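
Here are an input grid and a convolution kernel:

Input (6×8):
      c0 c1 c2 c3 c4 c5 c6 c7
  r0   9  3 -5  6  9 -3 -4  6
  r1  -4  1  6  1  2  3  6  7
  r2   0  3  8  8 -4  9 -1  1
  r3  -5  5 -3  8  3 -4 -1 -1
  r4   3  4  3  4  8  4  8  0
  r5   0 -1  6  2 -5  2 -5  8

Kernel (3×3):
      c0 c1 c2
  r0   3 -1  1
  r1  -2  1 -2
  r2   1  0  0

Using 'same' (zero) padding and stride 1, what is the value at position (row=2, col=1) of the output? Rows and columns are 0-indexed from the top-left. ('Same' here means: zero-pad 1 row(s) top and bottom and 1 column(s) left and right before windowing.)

The receptive field on the zero-padded input at this output position is [-4 1 6 / 0 3 8 / -5 5 -3]. Elementwise product with the kernel and sum: -4·3 + 1·-1 + 6·1 + 0·-2 + 3·1 + 8·-2 + -5·1.

-25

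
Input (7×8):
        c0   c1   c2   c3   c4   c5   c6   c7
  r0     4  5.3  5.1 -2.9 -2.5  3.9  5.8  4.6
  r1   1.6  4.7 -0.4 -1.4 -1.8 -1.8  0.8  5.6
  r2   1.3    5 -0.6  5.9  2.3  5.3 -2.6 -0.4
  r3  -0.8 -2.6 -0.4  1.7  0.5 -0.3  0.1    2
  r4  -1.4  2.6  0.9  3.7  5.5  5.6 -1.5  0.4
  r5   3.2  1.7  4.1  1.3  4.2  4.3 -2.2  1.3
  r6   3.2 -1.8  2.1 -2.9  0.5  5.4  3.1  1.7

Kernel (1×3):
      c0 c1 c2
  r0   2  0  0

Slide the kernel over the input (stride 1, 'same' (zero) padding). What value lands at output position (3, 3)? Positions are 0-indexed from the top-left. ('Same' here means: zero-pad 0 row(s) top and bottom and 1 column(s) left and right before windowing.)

-0.8

The receptive field on the zero-padded input at this output position is [-0.4 1.7 0.5]. Elementwise product with the kernel and sum: -0.4·2.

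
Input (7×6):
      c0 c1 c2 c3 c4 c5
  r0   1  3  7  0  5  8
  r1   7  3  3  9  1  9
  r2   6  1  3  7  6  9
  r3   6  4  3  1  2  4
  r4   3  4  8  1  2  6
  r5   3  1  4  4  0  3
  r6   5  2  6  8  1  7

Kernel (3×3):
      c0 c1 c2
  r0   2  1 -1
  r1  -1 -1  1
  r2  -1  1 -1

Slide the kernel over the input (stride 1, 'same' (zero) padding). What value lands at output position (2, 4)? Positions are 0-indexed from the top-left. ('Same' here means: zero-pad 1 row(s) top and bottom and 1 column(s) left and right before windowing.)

The receptive field on the zero-padded input at this output position is [9 1 9 / 7 6 9 / 1 2 4]. Elementwise product with the kernel and sum: 9·2 + 1·1 + 9·-1 + 7·-1 + 6·-1 + 9·1 + 1·-1 + 2·1 + 4·-1.

3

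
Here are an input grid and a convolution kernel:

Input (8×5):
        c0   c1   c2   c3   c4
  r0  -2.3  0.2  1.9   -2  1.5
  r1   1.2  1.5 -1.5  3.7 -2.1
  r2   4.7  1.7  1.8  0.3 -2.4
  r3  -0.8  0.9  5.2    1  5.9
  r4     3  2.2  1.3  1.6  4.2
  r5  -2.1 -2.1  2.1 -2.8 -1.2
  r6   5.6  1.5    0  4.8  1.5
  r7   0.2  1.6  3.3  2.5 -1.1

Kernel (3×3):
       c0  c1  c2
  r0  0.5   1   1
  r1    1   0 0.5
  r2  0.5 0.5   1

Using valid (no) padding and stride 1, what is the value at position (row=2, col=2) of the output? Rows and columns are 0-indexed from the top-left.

The receptive field on the input at this output position is [1.8 0.3 -2.4 / 5.2 1 5.9 / 1.3 1.6 4.2]. Elementwise product with the kernel and sum: 1.8·0.5 + 0.3·1 + -2.4·1 + 5.2·1 + 5.9·0.5 + 1.3·0.5 + 1.6·0.5 + 4.2·1.

12.6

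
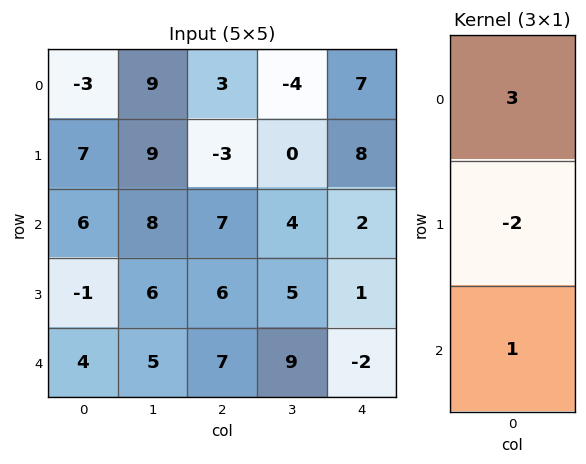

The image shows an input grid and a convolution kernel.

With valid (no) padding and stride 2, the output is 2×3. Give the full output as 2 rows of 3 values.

Output[0,0]: The receptive field on the input at this output position is [-3 / 7 / 6]. Elementwise product with the kernel and sum: -3·3 + 7·-2 + 6·1.
Output[0,1]: The receptive field on the input at this output position is [3 / -3 / 7]. Elementwise product with the kernel and sum: 3·3 + -3·-2 + 7·1.

-17 22 7
24 16 2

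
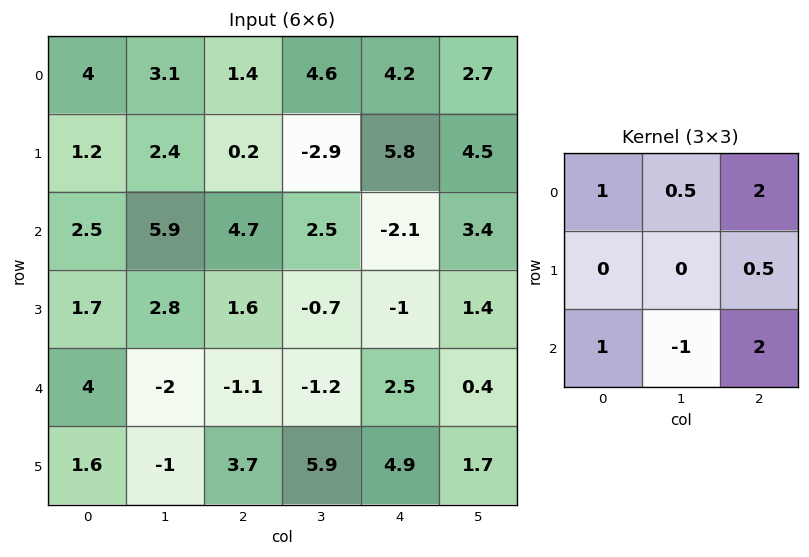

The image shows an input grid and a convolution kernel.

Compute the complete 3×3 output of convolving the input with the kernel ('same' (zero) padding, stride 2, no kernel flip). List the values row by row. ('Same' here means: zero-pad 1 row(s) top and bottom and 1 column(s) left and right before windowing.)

5.15 -1.3 1.65
12.25 -2.25 13.8
1.85 8.7 6.2

Output[0,0]: The receptive field on the zero-padded input at this output position is [0 0 0 / 0 4 3.1 / 0 1.2 2.4]. Elementwise product with the kernel and sum: 0·1 + 0·0.5 + 0·2 + 3.1·0.5 + 0·1 + 1.2·-1 + 2.4·2.
Output[0,1]: The receptive field on the zero-padded input at this output position is [0 0 0 / 3.1 1.4 4.6 / 2.4 0.2 -2.9]. Elementwise product with the kernel and sum: 0·1 + 0·0.5 + 0·2 + 4.6·0.5 + 2.4·1 + 0.2·-1 + -2.9·2.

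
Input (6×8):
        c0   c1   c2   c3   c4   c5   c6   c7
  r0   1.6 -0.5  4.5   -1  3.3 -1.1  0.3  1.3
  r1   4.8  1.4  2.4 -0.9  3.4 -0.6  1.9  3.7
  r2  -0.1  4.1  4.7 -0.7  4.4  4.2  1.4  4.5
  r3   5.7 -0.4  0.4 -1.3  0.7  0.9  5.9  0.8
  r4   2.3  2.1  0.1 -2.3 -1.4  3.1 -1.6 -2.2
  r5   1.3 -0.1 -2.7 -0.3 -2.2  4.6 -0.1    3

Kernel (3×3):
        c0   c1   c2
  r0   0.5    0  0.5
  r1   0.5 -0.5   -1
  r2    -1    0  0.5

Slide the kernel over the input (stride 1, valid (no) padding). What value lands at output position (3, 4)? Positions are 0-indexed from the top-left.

The receptive field on the input at this output position is [0.7 0.9 5.9 / -1.4 3.1 -1.6 / -2.2 4.6 -0.1]. Elementwise product with the kernel and sum: 0.7·0.5 + 5.9·0.5 + -1.4·0.5 + 3.1·-0.5 + -1.6·-1 + -2.2·-1 + -0.1·0.5.

4.8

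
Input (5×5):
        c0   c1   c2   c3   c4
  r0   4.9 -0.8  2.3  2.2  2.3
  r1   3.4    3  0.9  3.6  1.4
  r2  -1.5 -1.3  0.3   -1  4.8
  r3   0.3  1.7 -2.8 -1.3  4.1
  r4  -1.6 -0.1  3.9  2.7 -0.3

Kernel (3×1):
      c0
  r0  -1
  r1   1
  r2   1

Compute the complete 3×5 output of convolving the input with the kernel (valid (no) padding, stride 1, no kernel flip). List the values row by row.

Output[0,0]: The receptive field on the input at this output position is [4.9 / 3.4 / -1.5]. Elementwise product with the kernel and sum: 4.9·-1 + 3.4·1 + -1.5·1.
Output[0,1]: The receptive field on the input at this output position is [-0.8 / 3 / -1.3]. Elementwise product with the kernel and sum: -0.8·-1 + 3·1 + -1.3·1.

-3 2.5 -1.1 0.4 3.9
-4.6 -2.6 -3.4 -5.9 7.5
0.2 2.9 0.8 2.4 -1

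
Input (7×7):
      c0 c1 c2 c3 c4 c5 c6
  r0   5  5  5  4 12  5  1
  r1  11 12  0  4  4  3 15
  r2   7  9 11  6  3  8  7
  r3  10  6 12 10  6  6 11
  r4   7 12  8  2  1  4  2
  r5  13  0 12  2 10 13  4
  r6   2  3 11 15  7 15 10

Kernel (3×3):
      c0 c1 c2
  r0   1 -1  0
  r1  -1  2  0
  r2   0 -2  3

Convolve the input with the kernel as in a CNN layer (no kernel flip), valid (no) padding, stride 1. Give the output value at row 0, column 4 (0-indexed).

The receptive field on the input at this output position is [12 5 1 / 4 3 15 / 3 8 7]. Elementwise product with the kernel and sum: 12·1 + 5·-1 + 4·-1 + 3·2 + 8·-2 + 7·3.

14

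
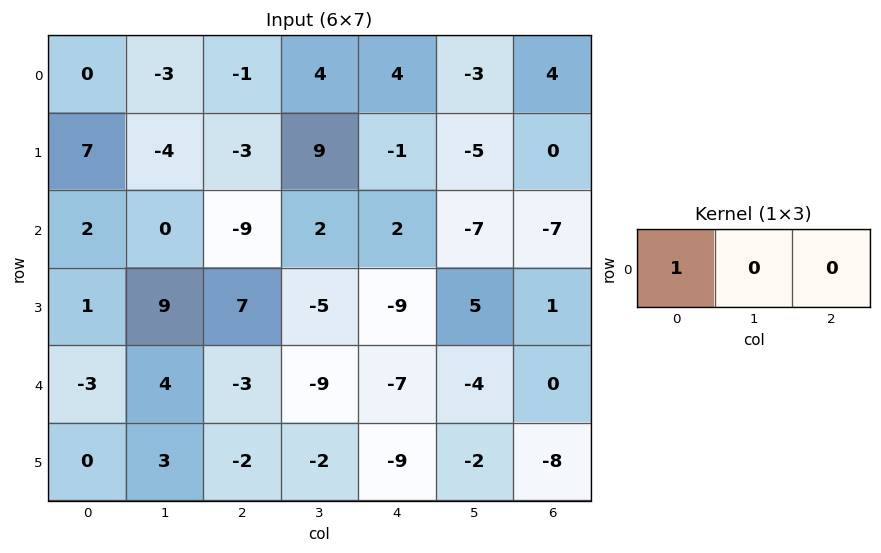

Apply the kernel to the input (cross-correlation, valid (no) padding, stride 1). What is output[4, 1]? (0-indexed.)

4

The receptive field on the input at this output position is [4 -3 -9]. Elementwise product with the kernel and sum: 4·1.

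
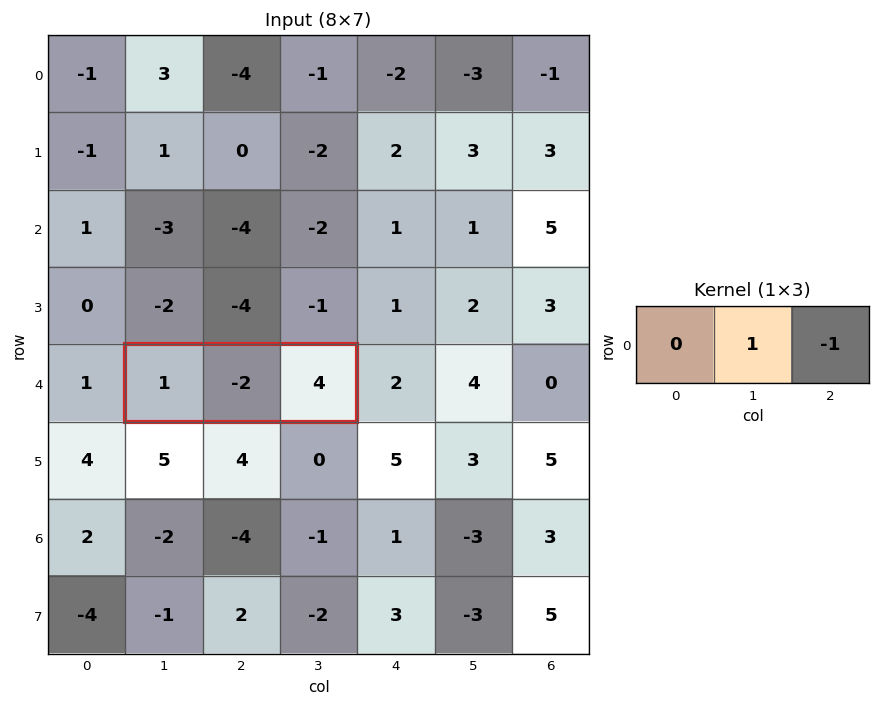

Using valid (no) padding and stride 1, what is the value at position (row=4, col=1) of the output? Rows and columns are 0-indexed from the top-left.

The receptive field on the input at this output position is [1 -2 4]. Elementwise product with the kernel and sum: -2·1 + 4·-1.

-6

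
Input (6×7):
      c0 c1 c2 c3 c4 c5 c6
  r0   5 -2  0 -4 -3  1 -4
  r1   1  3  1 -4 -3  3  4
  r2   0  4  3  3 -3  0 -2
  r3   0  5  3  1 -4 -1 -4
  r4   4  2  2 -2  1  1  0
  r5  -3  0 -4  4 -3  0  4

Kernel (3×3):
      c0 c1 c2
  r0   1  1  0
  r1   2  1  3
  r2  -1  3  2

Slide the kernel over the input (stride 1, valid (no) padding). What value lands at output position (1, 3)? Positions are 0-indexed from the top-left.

-19

The receptive field on the input at this output position is [-4 -3 3 / 3 -3 0 / 1 -4 -1]. Elementwise product with the kernel and sum: -4·1 + -3·1 + 3·2 + -3·1 + 0·3 + 1·-1 + -4·3 + -1·2.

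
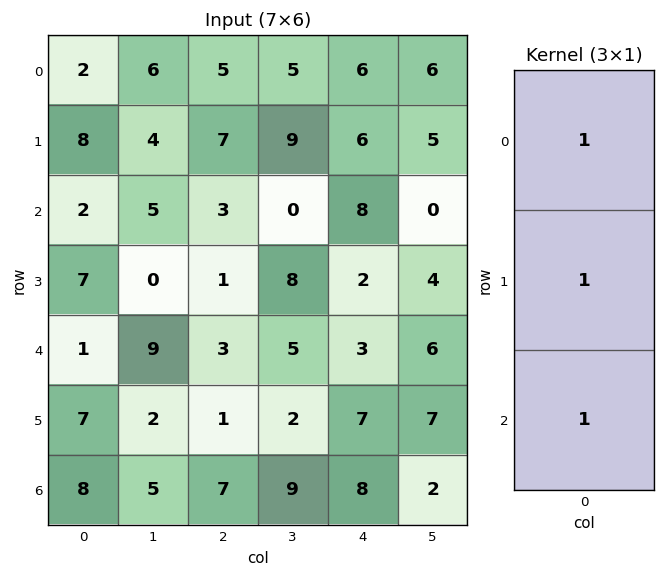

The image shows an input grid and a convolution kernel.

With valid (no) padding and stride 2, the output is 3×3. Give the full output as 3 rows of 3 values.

Output[0,0]: The receptive field on the input at this output position is [2 / 8 / 2]. Elementwise product with the kernel and sum: 2·1 + 8·1 + 2·1.

12 15 20
10 7 13
16 11 18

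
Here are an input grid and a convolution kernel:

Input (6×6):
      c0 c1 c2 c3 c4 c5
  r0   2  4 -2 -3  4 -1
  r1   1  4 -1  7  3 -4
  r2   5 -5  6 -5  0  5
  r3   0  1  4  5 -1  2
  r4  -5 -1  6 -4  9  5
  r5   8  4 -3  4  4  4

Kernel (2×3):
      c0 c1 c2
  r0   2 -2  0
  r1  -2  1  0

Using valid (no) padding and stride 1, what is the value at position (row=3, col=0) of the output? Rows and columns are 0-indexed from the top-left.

The receptive field on the input at this output position is [0 1 4 / -5 -1 6]. Elementwise product with the kernel and sum: 0·2 + 1·-2 + -5·-2 + -1·1.

7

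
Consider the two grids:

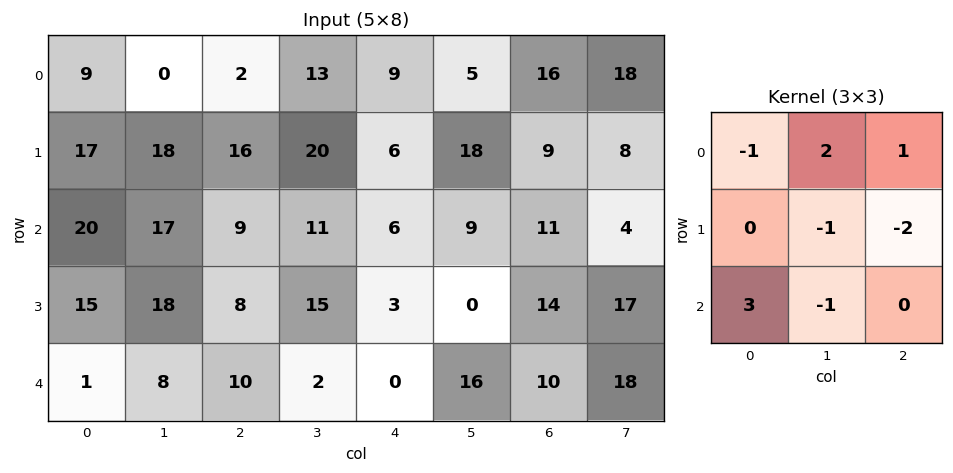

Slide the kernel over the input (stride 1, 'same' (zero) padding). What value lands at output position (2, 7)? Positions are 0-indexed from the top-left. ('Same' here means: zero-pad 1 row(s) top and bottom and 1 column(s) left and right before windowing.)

28

The receptive field on the zero-padded input at this output position is [9 8 0 / 11 4 0 / 14 17 0]. Elementwise product with the kernel and sum: 9·-1 + 8·2 + 0·1 + 4·-1 + 0·-2 + 14·3 + 17·-1.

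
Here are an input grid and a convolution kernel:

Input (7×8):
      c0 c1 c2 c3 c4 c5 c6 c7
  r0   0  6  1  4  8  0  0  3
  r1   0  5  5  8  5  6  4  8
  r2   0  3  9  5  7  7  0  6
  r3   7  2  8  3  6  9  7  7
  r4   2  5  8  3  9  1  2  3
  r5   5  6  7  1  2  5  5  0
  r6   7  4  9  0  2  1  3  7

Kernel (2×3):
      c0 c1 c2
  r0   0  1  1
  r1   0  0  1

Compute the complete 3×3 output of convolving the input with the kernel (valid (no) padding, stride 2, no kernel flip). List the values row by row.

Output[0,0]: The receptive field on the input at this output position is [0 6 1 / 0 5 5]. Elementwise product with the kernel and sum: 6·1 + 1·1 + 5·1.
Output[0,1]: The receptive field on the input at this output position is [1 4 8 / 5 8 5]. Elementwise product with the kernel and sum: 4·1 + 8·1 + 5·1.

12 17 4
20 18 14
20 14 8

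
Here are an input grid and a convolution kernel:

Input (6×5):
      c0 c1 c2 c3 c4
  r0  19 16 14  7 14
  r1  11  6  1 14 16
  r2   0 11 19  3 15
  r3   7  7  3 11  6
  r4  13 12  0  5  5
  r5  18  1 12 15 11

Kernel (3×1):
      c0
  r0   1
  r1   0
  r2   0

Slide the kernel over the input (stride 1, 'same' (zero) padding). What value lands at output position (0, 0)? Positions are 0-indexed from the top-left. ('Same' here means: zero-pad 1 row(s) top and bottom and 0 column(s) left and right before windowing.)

0

The receptive field on the zero-padded input at this output position is [0 / 19 / 11]. Elementwise product with the kernel and sum: 0·1.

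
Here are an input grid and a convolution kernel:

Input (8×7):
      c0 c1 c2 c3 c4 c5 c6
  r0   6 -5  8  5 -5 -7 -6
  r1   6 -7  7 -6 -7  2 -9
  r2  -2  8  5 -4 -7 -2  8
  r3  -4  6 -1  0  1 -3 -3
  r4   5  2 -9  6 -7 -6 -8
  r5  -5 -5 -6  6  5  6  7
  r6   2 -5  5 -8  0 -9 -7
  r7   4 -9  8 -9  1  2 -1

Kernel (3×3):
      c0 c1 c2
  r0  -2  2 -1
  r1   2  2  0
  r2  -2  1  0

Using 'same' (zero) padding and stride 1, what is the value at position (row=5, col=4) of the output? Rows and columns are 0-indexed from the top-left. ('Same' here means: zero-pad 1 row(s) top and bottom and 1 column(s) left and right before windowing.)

18

The receptive field on the zero-padded input at this output position is [6 -7 -6 / 6 5 6 / -8 0 -9]. Elementwise product with the kernel and sum: 6·-2 + -7·2 + -6·-1 + 6·2 + 5·2 + -8·-2 + 0·1.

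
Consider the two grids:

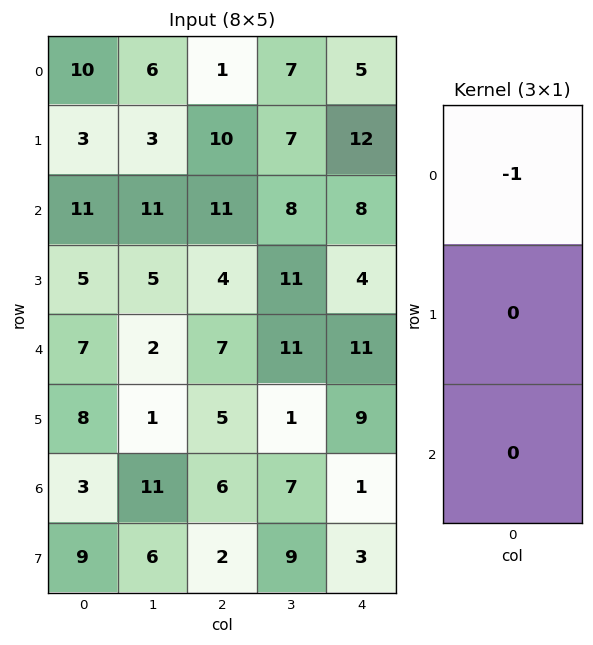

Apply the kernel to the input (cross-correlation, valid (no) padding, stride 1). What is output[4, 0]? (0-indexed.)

The receptive field on the input at this output position is [7 / 8 / 3]. Elementwise product with the kernel and sum: 7·-1.

-7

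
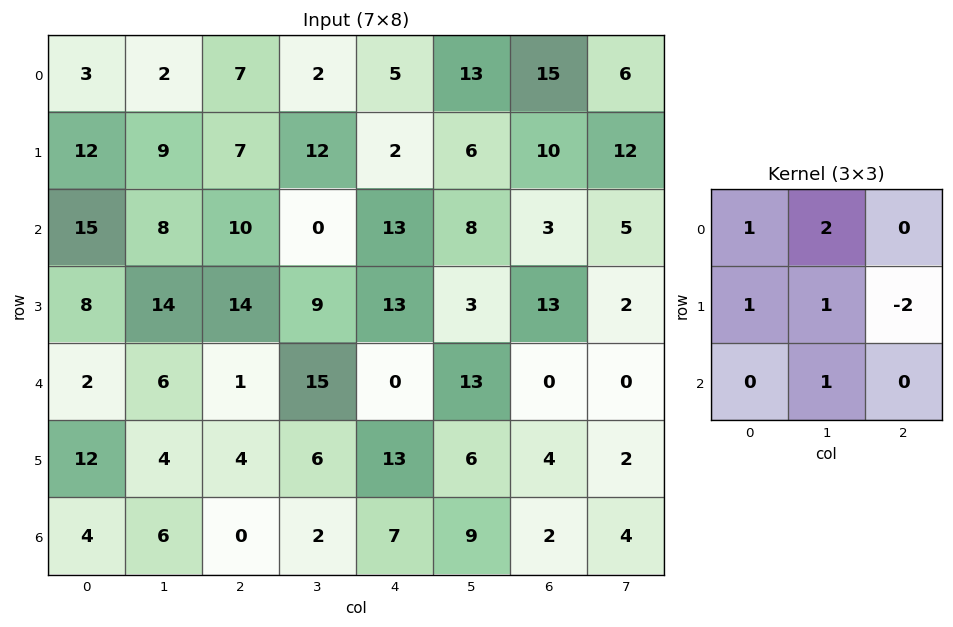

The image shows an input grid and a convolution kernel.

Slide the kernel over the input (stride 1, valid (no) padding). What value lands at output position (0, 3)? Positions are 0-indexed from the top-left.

27

The receptive field on the input at this output position is [2 5 13 / 12 2 6 / 0 13 8]. Elementwise product with the kernel and sum: 2·1 + 5·2 + 12·1 + 2·1 + 6·-2 + 13·1.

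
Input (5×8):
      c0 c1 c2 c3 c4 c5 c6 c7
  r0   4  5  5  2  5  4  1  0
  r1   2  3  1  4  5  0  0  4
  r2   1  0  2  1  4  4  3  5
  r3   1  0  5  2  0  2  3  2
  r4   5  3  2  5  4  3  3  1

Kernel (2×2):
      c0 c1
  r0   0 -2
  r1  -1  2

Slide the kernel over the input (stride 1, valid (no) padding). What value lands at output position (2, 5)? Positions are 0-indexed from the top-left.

The receptive field on the input at this output position is [4 3 / 2 3]. Elementwise product with the kernel and sum: 3·-2 + 2·-1 + 3·2.

-2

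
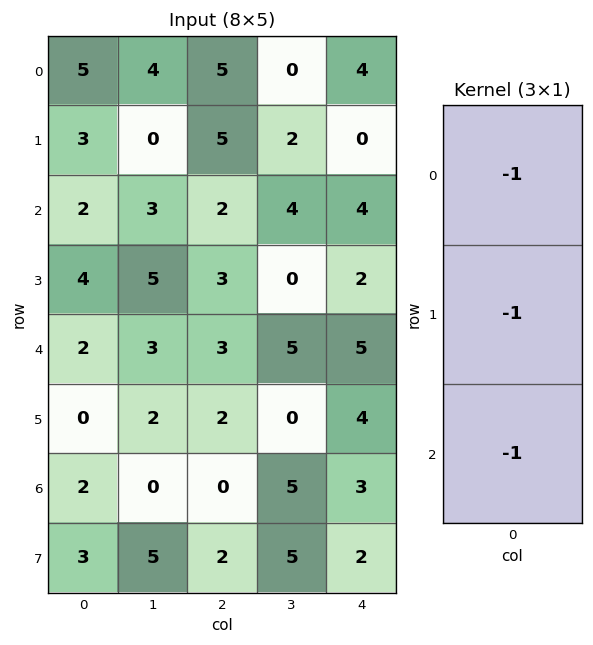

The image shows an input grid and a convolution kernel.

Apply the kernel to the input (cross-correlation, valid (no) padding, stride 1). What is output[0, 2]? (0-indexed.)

-12

The receptive field on the input at this output position is [5 / 5 / 2]. Elementwise product with the kernel and sum: 5·-1 + 5·-1 + 2·-1.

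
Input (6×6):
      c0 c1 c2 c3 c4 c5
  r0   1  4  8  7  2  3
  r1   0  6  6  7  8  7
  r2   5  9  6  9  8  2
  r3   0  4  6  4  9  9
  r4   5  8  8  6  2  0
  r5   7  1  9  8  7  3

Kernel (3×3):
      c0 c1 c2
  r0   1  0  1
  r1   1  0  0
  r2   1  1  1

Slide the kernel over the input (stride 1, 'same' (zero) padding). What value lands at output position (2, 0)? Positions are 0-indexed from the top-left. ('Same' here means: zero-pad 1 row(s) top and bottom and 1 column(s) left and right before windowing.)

The receptive field on the zero-padded input at this output position is [0 0 6 / 0 5 9 / 0 0 4]. Elementwise product with the kernel and sum: 0·1 + 6·1 + 0·1 + 0·1 + 0·1 + 4·1.

10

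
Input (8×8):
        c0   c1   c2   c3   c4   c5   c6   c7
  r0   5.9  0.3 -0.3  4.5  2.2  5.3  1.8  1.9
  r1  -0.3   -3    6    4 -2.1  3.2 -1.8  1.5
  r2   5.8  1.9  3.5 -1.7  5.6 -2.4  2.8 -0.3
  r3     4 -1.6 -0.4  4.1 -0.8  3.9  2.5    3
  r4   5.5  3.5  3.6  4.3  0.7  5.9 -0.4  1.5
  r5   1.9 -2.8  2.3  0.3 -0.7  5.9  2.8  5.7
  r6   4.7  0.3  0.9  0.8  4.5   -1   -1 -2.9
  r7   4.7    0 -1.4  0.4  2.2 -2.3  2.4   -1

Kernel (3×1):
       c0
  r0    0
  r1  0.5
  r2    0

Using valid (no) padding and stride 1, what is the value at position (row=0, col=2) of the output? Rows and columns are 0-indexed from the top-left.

3

The receptive field on the input at this output position is [-0.3 / 6 / 3.5]. Elementwise product with the kernel and sum: 6·0.5.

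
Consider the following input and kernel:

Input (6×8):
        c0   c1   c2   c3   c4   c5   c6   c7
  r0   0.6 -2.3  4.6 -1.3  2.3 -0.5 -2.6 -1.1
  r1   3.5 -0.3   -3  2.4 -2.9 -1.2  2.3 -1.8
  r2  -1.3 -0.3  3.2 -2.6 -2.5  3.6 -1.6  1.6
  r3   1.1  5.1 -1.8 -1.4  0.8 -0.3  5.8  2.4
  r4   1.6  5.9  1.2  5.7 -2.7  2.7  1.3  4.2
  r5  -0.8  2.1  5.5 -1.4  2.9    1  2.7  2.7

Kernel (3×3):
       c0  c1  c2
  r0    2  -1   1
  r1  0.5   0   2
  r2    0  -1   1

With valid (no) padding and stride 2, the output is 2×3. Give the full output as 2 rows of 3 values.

Output[0,0]: The receptive field on the input at this output position is [0.6 -2.3 4.6 / 3.5 -0.3 -3 / -1.3 -0.3 3.2]. Elementwise product with the kernel and sum: 0.6·2 + -2.3·-1 + 4.6·1 + 3.5·0.5 + -3·2 + -0.3·-1 + 3.2·1.
Output[0,1]: The receptive field on the input at this output position is [4.6 -1.3 2.3 / -3 2.4 -2.9 / 3.2 -2.6 -2.5]. Elementwise product with the kernel and sum: 4.6·2 + -1.3·-1 + 2.3·1 + -3·0.5 + -2.9·2 + -2.6·-1 + -2.5·1.

7.35 5.6 0.45
-6.85 -1.2 0.4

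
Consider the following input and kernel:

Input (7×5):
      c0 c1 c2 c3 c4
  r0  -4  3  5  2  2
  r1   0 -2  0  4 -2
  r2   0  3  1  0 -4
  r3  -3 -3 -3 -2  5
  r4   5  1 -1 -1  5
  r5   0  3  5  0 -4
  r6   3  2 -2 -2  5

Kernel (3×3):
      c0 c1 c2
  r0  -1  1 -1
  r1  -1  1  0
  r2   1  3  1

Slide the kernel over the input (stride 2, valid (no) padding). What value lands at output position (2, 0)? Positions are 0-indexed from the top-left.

7

The receptive field on the input at this output position is [5 1 -1 / 0 3 5 / 3 2 -2]. Elementwise product with the kernel and sum: 5·-1 + 1·1 + -1·-1 + 0·-1 + 3·1 + 3·1 + 2·3 + -2·1.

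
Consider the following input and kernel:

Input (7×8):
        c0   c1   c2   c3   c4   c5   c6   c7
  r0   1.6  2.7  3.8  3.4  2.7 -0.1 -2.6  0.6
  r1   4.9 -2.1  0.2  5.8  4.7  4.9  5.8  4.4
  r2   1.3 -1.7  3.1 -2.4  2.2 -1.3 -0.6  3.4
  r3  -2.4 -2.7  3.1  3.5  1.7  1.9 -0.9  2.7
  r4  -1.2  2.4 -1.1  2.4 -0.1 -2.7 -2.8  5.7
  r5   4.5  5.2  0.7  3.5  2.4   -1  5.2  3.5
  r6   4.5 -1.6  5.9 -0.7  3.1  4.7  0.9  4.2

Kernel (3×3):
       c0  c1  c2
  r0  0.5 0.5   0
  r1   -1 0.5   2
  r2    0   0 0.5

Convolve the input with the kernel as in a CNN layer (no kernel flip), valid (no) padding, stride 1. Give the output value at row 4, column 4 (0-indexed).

6.55

The receptive field on the input at this output position is [-0.1 -2.7 -2.8 / 2.4 -1 5.2 / 3.1 4.7 0.9]. Elementwise product with the kernel and sum: -0.1·0.5 + -2.7·0.5 + 2.4·-1 + -1·0.5 + 5.2·2 + 0.9·0.5.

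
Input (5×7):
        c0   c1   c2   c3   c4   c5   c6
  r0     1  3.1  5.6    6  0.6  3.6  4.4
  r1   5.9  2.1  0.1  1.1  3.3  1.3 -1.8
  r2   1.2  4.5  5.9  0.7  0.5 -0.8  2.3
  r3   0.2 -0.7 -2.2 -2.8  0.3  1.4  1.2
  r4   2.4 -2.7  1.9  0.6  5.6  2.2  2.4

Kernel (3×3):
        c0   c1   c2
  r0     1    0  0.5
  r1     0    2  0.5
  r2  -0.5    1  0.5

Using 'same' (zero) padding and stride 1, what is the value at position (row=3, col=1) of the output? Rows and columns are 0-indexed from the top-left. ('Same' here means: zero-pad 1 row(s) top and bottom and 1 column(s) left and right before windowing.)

The receptive field on the zero-padded input at this output position is [1.2 4.5 5.9 / 0.2 -0.7 -2.2 / 2.4 -2.7 1.9]. Elementwise product with the kernel and sum: 1.2·1 + 5.9·0.5 + -0.7·2 + -2.2·0.5 + 2.4·-0.5 + -2.7·1 + 1.9·0.5.

-1.3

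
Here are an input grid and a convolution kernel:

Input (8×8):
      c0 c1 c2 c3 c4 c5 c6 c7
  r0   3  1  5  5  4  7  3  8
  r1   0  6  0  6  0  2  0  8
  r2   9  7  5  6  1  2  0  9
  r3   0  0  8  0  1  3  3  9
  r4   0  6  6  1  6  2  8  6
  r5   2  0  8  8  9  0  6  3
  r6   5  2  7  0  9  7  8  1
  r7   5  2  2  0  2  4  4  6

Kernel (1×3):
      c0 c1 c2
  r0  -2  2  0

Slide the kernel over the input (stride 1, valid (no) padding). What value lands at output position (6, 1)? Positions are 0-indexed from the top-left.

10

The receptive field on the input at this output position is [2 7 0]. Elementwise product with the kernel and sum: 2·-2 + 7·2.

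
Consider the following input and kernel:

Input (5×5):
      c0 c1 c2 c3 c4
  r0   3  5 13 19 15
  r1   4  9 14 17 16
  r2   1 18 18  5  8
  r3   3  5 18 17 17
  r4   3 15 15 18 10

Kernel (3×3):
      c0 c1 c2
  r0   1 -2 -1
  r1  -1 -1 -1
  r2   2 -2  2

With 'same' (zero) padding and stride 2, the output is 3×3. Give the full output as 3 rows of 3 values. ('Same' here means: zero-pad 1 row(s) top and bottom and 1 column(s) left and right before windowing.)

2 -13 -32
-32 -69 -28
-29 -96 -45

Output[0,0]: The receptive field on the zero-padded input at this output position is [0 0 0 / 0 3 5 / 0 4 9]. Elementwise product with the kernel and sum: 0·1 + 0·-2 + 0·-1 + 0·-1 + 3·-1 + 5·-1 + 0·2 + 4·-2 + 9·2.
Output[0,1]: The receptive field on the zero-padded input at this output position is [0 0 0 / 5 13 19 / 9 14 17]. Elementwise product with the kernel and sum: 0·1 + 0·-2 + 0·-1 + 5·-1 + 13·-1 + 19·-1 + 9·2 + 14·-2 + 17·2.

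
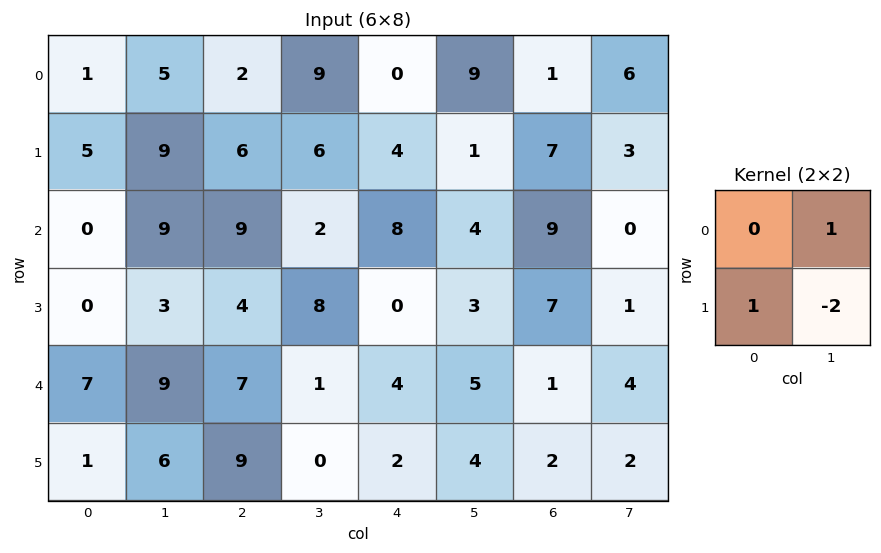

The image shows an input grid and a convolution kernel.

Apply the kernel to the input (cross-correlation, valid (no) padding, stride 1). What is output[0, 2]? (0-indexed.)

The receptive field on the input at this output position is [2 9 / 6 6]. Elementwise product with the kernel and sum: 9·1 + 6·1 + 6·-2.

3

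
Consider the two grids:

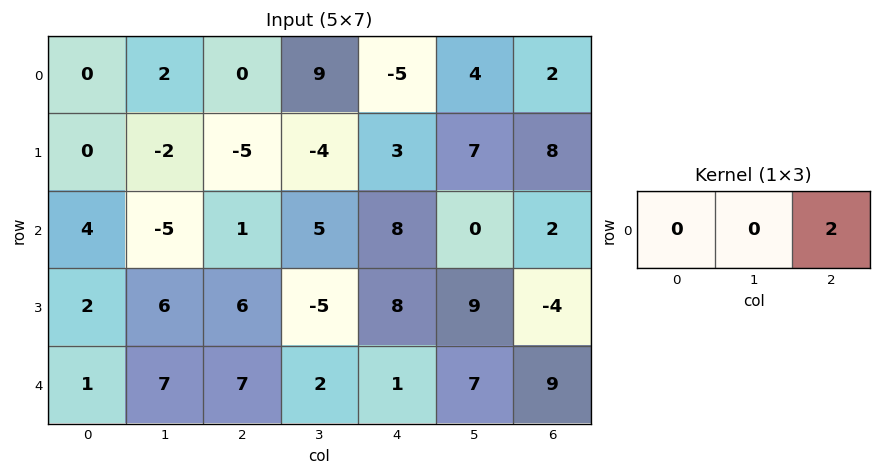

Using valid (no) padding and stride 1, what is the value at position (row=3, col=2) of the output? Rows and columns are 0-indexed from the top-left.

16

The receptive field on the input at this output position is [6 -5 8]. Elementwise product with the kernel and sum: 8·2.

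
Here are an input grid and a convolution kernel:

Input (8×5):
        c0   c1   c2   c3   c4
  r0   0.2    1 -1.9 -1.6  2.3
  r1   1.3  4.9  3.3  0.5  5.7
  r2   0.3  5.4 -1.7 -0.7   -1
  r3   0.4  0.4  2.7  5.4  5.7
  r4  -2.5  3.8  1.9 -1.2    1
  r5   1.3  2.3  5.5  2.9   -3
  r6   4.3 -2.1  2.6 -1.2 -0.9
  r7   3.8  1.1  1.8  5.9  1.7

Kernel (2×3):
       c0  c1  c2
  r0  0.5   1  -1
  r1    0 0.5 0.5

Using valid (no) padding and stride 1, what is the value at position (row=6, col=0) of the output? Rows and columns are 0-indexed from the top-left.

The receptive field on the input at this output position is [4.3 -2.1 2.6 / 3.8 1.1 1.8]. Elementwise product with the kernel and sum: 4.3·0.5 + -2.1·1 + 2.6·-1 + 1.1·0.5 + 1.8·0.5.

-1.1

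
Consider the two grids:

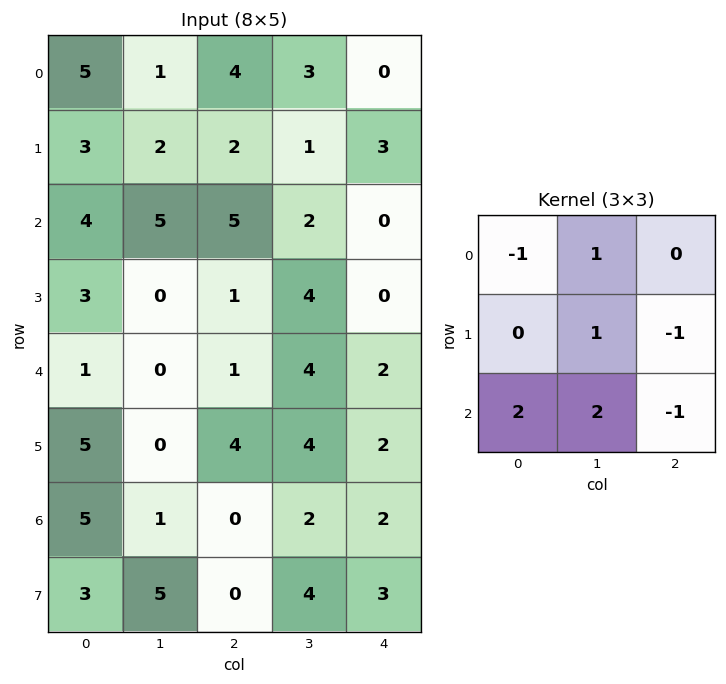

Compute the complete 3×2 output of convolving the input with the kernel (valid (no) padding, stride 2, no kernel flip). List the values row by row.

9 11
1 9
7 7

Output[0,0]: The receptive field on the input at this output position is [5 1 4 / 3 2 2 / 4 5 5]. Elementwise product with the kernel and sum: 5·-1 + 1·1 + 2·1 + 2·-1 + 4·2 + 5·2 + 5·-1.
Output[0,1]: The receptive field on the input at this output position is [4 3 0 / 2 1 3 / 5 2 0]. Elementwise product with the kernel and sum: 4·-1 + 3·1 + 1·1 + 3·-1 + 5·2 + 2·2 + 0·-1.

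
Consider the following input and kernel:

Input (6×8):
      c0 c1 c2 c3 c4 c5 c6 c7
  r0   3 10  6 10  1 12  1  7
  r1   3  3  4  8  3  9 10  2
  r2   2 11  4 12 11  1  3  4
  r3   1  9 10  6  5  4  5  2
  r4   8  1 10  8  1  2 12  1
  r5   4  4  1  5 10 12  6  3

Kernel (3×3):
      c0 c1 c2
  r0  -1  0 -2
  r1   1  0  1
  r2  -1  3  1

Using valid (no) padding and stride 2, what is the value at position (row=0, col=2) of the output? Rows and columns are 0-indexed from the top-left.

The receptive field on the input at this output position is [1 12 1 / 3 9 10 / 11 1 3]. Elementwise product with the kernel and sum: 1·-1 + 1·-2 + 3·1 + 10·1 + 11·-1 + 1·3 + 3·1.

5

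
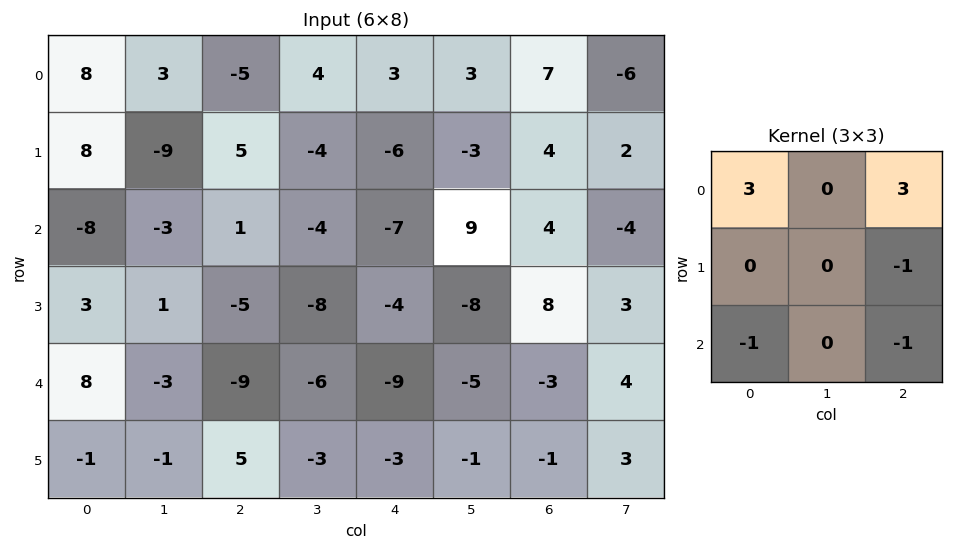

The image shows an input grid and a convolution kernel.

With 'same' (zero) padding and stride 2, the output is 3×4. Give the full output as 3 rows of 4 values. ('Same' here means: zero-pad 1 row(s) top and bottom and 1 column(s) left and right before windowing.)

Output[0,0]: The receptive field on the zero-padded input at this output position is [0 0 0 / 0 8 3 / 0 8 -9]. Elementwise product with the kernel and sum: 0·3 + 0·3 + 3·-1 + 0·-1 + -9·-1.

6 9 4 7
-25 -28 -14 6
7 -11 -39 -21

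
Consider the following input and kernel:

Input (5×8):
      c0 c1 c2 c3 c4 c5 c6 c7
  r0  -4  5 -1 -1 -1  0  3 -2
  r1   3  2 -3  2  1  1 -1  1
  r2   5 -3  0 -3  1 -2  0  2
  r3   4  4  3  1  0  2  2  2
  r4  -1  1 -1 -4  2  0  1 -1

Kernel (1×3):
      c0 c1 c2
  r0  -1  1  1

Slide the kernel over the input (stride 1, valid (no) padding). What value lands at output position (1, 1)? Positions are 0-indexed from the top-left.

-3

The receptive field on the input at this output position is [2 -3 2]. Elementwise product with the kernel and sum: 2·-1 + -3·1 + 2·1.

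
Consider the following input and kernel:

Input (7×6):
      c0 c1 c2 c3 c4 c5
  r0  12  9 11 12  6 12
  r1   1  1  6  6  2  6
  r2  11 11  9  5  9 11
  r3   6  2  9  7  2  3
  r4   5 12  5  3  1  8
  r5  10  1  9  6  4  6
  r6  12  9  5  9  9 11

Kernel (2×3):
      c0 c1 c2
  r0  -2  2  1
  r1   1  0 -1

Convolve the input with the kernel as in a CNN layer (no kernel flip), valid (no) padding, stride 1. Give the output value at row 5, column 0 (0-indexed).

The receptive field on the input at this output position is [10 1 9 / 12 9 5]. Elementwise product with the kernel and sum: 10·-2 + 1·2 + 9·1 + 12·1 + 5·-1.

-2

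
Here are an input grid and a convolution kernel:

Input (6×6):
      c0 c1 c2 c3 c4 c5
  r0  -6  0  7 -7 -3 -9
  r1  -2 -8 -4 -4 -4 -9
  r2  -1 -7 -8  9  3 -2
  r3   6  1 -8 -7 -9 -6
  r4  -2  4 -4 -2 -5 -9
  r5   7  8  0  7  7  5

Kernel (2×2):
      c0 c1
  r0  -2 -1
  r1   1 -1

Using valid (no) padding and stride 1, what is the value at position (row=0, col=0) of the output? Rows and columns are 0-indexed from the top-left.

18

The receptive field on the input at this output position is [-6 0 / -2 -8]. Elementwise product with the kernel and sum: -6·-2 + 0·-1 + -2·1 + -8·-1.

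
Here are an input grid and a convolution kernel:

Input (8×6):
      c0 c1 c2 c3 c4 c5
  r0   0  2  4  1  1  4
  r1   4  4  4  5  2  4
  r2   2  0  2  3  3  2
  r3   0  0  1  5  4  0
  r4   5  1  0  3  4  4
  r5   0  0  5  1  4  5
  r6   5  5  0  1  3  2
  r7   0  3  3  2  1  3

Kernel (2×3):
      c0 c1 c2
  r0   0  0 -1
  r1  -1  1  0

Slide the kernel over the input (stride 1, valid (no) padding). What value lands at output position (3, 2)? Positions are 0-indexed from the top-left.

-1

The receptive field on the input at this output position is [1 5 4 / 0 3 4]. Elementwise product with the kernel and sum: 4·-1 + 0·-1 + 3·1.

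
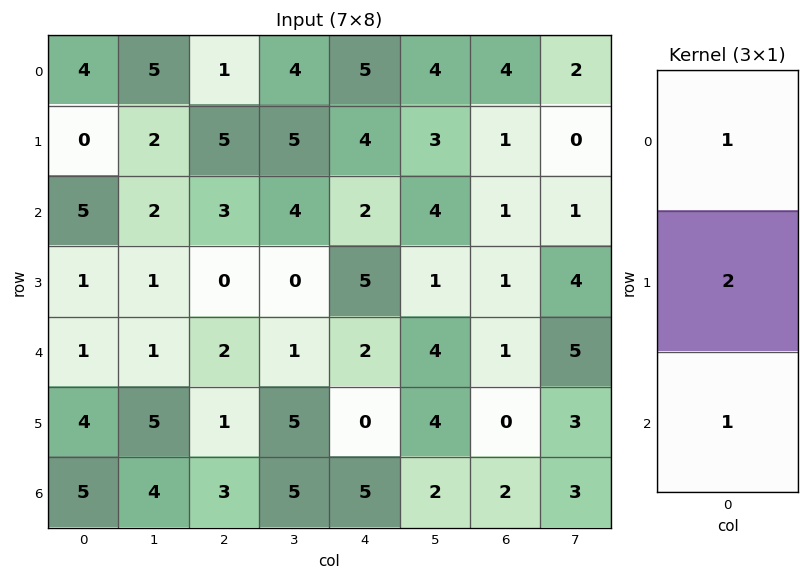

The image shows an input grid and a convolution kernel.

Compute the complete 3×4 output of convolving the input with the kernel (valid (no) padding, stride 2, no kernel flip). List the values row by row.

Output[0,0]: The receptive field on the input at this output position is [4 / 0 / 5]. Elementwise product with the kernel and sum: 4·1 + 0·2 + 5·1.

9 14 15 7
8 5 14 4
14 7 7 3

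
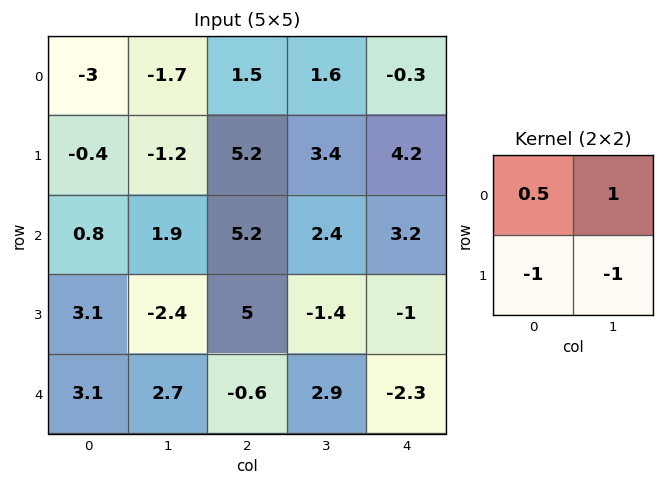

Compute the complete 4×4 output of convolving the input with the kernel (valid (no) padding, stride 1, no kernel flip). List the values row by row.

Output[0,0]: The receptive field on the input at this output position is [-3 -1.7 / -0.4 -1.2]. Elementwise product with the kernel and sum: -3·0.5 + -1.7·1 + -0.4·-1 + -1.2·-1.
Output[0,1]: The receptive field on the input at this output position is [-1.7 1.5 / -1.2 5.2]. Elementwise product with the kernel and sum: -1.7·0.5 + 1.5·1 + -1.2·-1 + 5.2·-1.

-1.6 -3.35 -6.25 -7.1
-4.1 -2.5 -1.6 0.3
1.6 3.55 1.4 6.8
-6.65 1.7 -1.2 -2.3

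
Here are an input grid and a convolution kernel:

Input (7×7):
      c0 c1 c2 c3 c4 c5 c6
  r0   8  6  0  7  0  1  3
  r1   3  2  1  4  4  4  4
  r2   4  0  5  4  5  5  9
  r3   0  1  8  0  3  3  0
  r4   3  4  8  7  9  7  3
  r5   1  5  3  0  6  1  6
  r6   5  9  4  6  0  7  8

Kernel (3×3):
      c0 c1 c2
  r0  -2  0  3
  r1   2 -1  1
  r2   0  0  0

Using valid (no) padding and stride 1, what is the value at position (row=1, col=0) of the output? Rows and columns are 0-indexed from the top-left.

The receptive field on the input at this output position is [3 2 1 / 4 0 5 / 0 1 8]. Elementwise product with the kernel and sum: 3·-2 + 1·3 + 4·2 + 0·-1 + 5·1.

10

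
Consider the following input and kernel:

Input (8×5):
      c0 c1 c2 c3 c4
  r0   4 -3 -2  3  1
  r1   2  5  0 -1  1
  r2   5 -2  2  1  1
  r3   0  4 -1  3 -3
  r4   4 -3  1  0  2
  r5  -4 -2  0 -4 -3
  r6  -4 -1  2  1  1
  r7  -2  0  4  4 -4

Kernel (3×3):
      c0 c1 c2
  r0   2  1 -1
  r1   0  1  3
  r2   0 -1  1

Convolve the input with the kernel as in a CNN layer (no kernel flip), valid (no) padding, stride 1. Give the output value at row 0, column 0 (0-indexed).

The receptive field on the input at this output position is [4 -3 -2 / 2 5 0 / 5 -2 2]. Elementwise product with the kernel and sum: 4·2 + -3·1 + -2·-1 + 5·1 + 0·3 + -2·-1 + 2·1.

16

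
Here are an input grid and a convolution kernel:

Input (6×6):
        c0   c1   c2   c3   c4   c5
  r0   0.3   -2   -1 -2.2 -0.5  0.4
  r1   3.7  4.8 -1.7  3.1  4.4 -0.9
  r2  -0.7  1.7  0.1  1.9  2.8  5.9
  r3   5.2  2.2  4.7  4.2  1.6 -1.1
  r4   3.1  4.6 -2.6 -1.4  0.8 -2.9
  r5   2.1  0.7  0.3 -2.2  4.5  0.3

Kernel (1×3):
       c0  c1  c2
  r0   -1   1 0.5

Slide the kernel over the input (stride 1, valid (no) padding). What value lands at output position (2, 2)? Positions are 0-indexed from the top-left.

The receptive field on the input at this output position is [0.1 1.9 2.8]. Elementwise product with the kernel and sum: 0.1·-1 + 1.9·1 + 2.8·0.5.

3.2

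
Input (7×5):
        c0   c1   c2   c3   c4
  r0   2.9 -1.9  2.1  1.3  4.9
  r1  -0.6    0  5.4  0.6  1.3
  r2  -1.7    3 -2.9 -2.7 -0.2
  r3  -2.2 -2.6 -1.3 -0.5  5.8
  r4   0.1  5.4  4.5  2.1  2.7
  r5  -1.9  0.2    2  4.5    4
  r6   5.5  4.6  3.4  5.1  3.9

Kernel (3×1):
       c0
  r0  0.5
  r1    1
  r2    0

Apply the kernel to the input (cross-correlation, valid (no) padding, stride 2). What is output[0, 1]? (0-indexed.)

The receptive field on the input at this output position is [2.1 / 5.4 / -2.9]. Elementwise product with the kernel and sum: 2.1·0.5 + 5.4·1.

6.45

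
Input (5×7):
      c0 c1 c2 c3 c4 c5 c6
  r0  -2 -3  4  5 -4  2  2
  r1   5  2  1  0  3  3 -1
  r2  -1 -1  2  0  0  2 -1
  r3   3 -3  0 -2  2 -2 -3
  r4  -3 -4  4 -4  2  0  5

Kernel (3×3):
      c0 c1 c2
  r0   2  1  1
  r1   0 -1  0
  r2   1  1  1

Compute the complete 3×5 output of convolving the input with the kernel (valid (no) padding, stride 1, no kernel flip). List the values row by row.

Output[0,0]: The receptive field on the input at this output position is [-2 -3 4 / 5 2 1 / -1 -1 2]. Elementwise product with the kernel and sum: -2·2 + -3·1 + 4·1 + 2·-1 + -1·1 + -1·1 + 2·1.
Output[0,1]: The receptive field on the input at this output position is [-3 4 5 / 2 1 0 / -1 2 0]. Elementwise product with the kernel and sum: -3·2 + 4·1 + 5·1 + 1·-1 + -1·1 + 2·1 + 0·1.

-5 3 11 7 -6
14 -2 5 4 3
-1 -4 8 -2 10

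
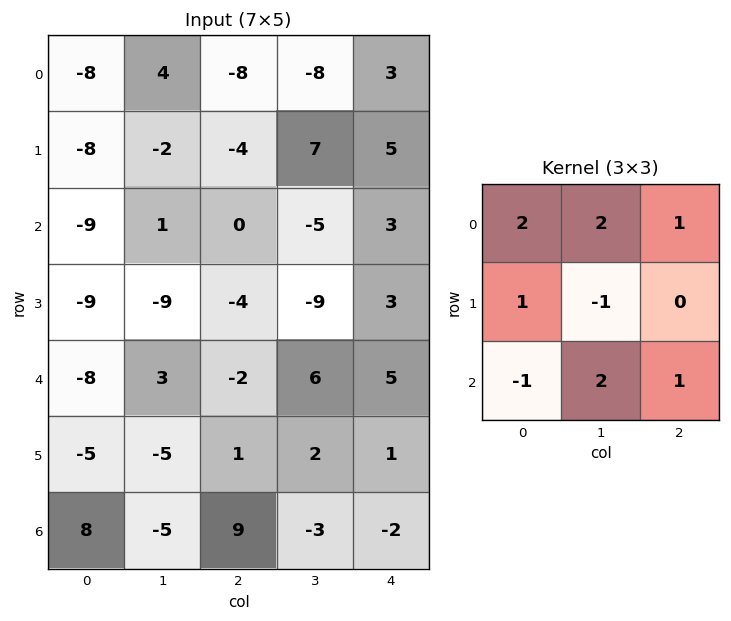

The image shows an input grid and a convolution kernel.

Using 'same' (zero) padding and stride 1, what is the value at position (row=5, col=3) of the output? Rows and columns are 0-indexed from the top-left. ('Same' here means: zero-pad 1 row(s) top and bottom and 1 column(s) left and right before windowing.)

The receptive field on the zero-padded input at this output position is [-2 6 5 / 1 2 1 / 9 -3 -2]. Elementwise product with the kernel and sum: -2·2 + 6·2 + 5·1 + 1·1 + 2·-1 + 9·-1 + -3·2 + -2·1.

-5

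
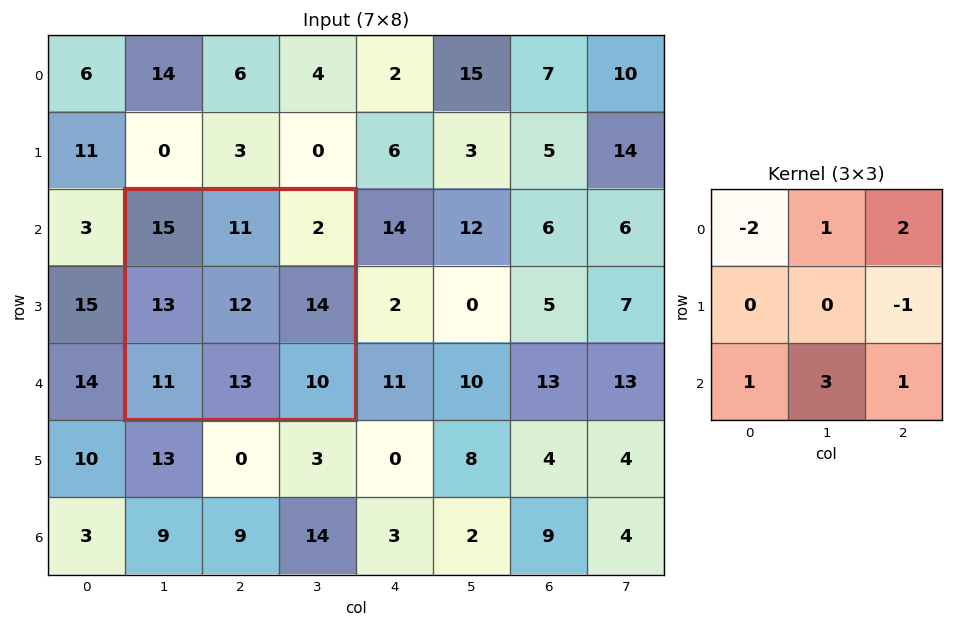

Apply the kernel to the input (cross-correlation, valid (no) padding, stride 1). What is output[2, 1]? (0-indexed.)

The receptive field on the input at this output position is [15 11 2 / 13 12 14 / 11 13 10]. Elementwise product with the kernel and sum: 15·-2 + 11·1 + 2·2 + 14·-1 + 11·1 + 13·3 + 10·1.

31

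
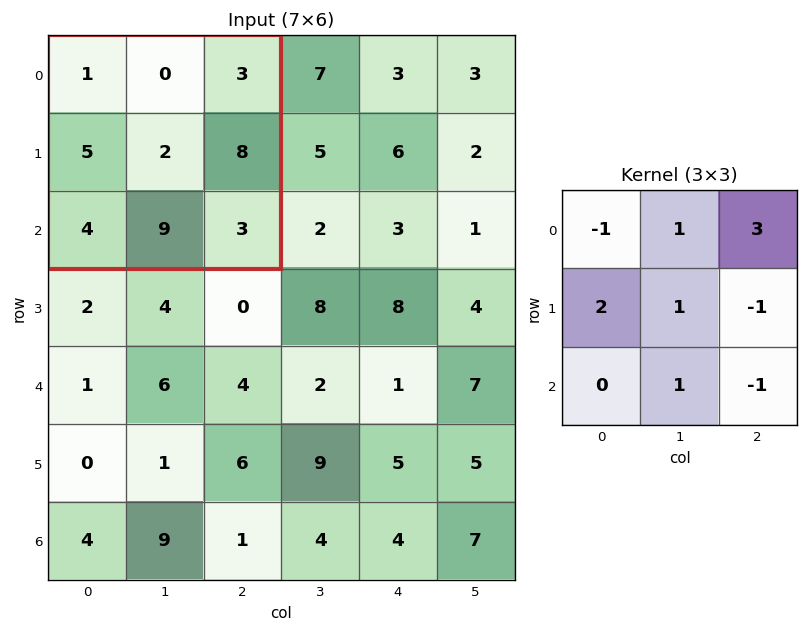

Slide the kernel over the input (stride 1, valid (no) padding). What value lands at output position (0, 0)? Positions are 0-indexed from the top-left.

18

The receptive field on the input at this output position is [1 0 3 / 5 2 8 / 4 9 3]. Elementwise product with the kernel and sum: 1·-1 + 0·1 + 3·3 + 5·2 + 2·1 + 8·-1 + 9·1 + 3·-1.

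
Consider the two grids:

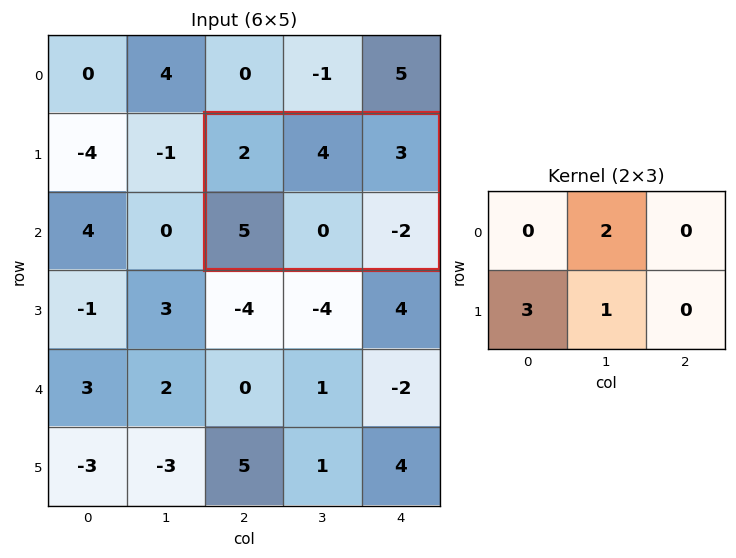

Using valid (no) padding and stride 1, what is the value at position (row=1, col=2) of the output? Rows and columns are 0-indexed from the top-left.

The receptive field on the input at this output position is [2 4 3 / 5 0 -2]. Elementwise product with the kernel and sum: 4·2 + 5·3 + 0·1.

23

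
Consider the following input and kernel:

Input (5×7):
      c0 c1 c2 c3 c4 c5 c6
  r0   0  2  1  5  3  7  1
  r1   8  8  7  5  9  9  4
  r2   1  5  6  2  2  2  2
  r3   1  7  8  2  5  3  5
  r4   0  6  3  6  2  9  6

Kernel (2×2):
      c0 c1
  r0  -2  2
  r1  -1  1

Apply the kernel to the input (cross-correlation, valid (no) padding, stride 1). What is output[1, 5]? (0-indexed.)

-10

The receptive field on the input at this output position is [9 4 / 2 2]. Elementwise product with the kernel and sum: 9·-2 + 4·2 + 2·-1 + 2·1.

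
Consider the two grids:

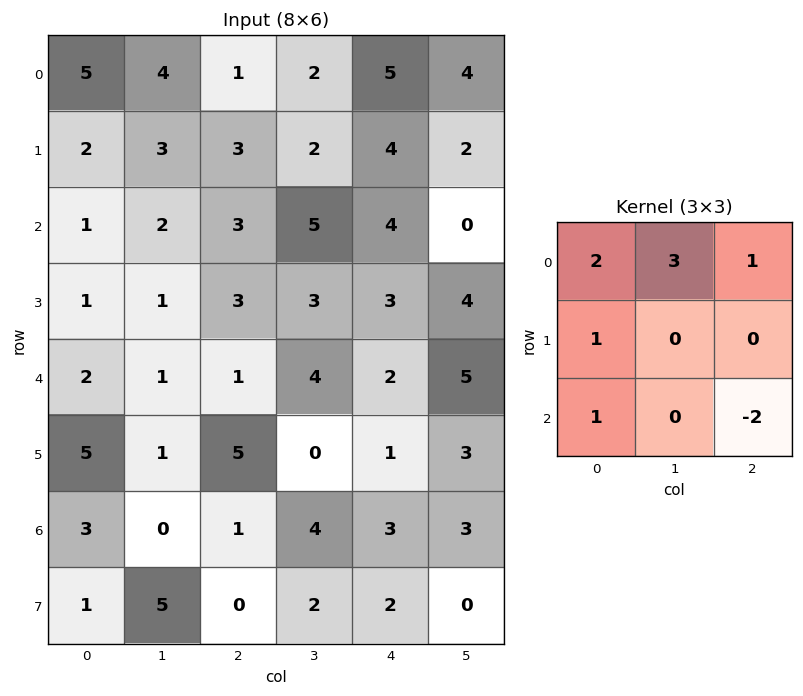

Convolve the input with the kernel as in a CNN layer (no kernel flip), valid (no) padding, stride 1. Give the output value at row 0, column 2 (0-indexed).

11

The receptive field on the input at this output position is [1 2 5 / 3 2 4 / 3 5 4]. Elementwise product with the kernel and sum: 1·2 + 2·3 + 5·1 + 3·1 + 3·1 + 4·-2.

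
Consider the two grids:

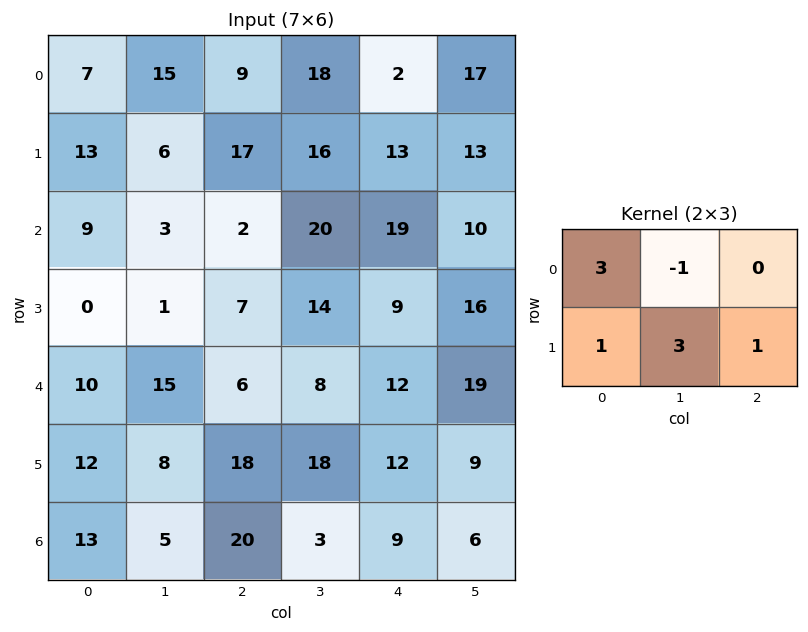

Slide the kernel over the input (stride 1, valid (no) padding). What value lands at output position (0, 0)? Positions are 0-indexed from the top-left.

The receptive field on the input at this output position is [7 15 9 / 13 6 17]. Elementwise product with the kernel and sum: 7·3 + 15·-1 + 13·1 + 6·3 + 17·1.

54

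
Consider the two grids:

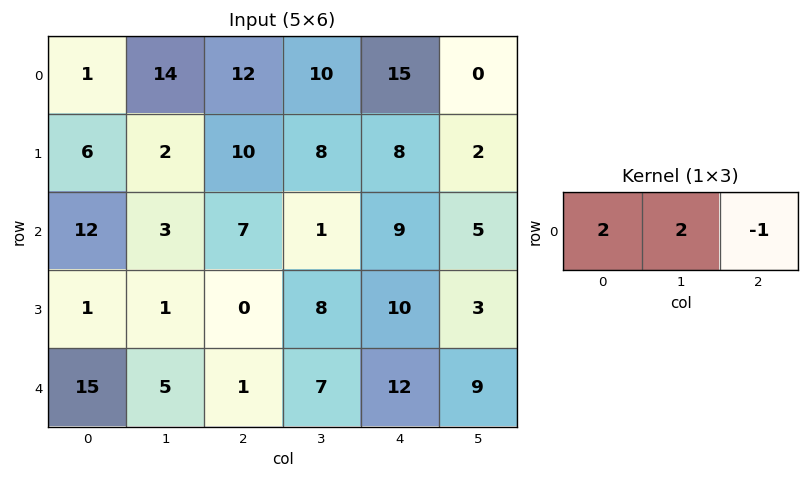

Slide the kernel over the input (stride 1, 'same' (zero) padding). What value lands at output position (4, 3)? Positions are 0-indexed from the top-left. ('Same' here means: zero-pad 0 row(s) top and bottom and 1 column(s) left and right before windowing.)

4

The receptive field on the zero-padded input at this output position is [1 7 12]. Elementwise product with the kernel and sum: 1·2 + 7·2 + 12·-1.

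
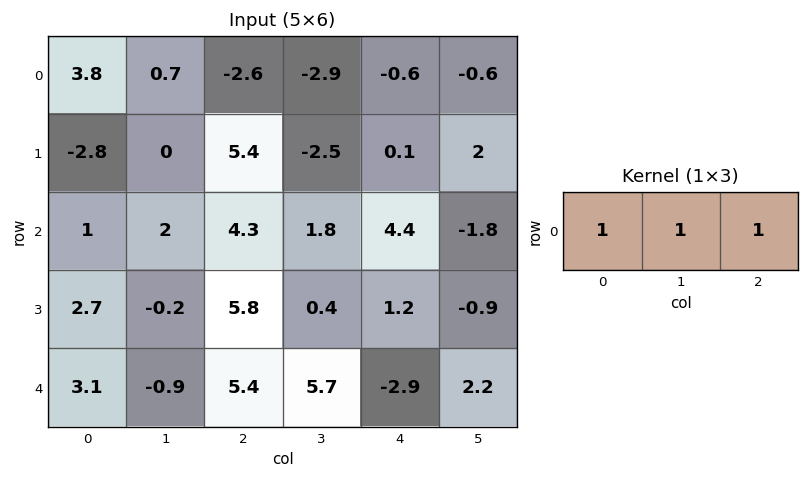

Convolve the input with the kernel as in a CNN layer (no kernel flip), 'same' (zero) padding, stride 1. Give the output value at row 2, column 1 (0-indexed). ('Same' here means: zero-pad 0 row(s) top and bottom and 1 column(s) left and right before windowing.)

The receptive field on the zero-padded input at this output position is [1 2 4.3]. Elementwise product with the kernel and sum: 1·1 + 2·1 + 4.3·1.

7.3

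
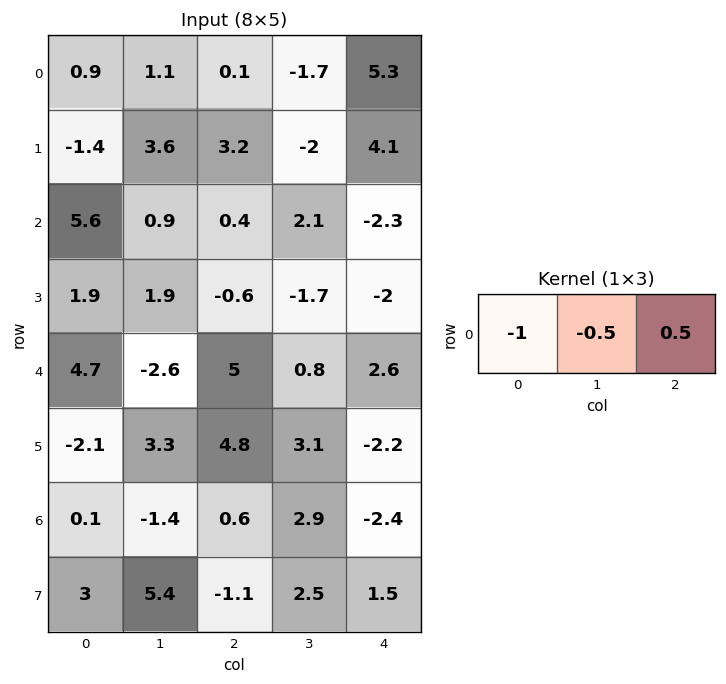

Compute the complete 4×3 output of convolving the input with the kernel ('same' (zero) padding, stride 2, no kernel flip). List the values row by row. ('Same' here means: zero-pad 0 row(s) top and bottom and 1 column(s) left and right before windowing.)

Output[0,0]: The receptive field on the zero-padded input at this output position is [0 0.9 1.1]. Elementwise product with the kernel and sum: 0·-1 + 0.9·-0.5 + 1.1·0.5.
Output[0,1]: The receptive field on the zero-padded input at this output position is [1.1 0.1 -1.7]. Elementwise product with the kernel and sum: 1.1·-1 + 0.1·-0.5 + -1.7·0.5.

0.1 -2 -0.95
-2.35 -0.05 -0.95
-3.65 0.5 -2.1
-0.75 2.55 -1.7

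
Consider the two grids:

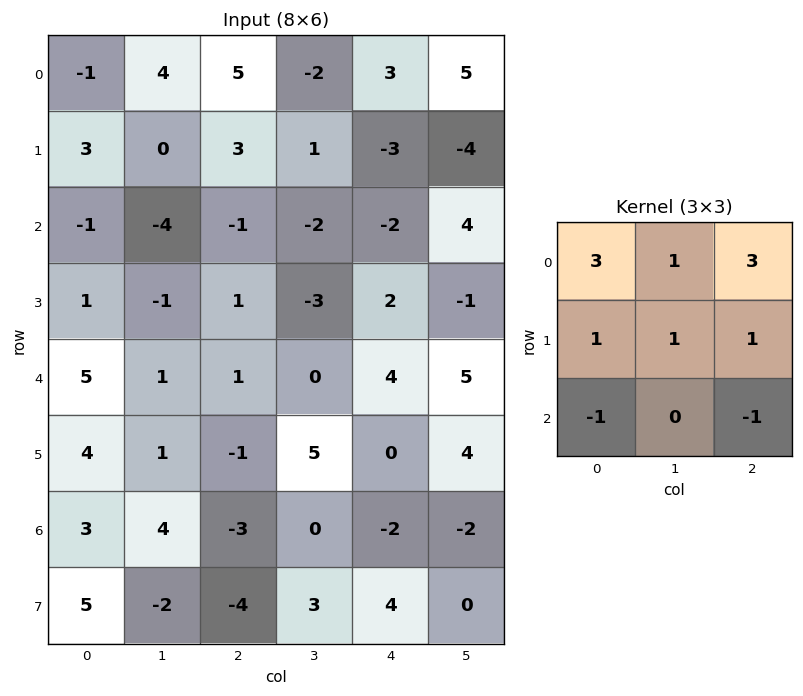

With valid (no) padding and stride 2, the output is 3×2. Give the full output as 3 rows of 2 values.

24 26
-15 -16
23 24

Output[0,0]: The receptive field on the input at this output position is [-1 4 5 / 3 0 3 / -1 -4 -1]. Elementwise product with the kernel and sum: -1·3 + 4·1 + 5·3 + 3·1 + 0·1 + 3·1 + -1·-1 + -1·-1.
Output[0,1]: The receptive field on the input at this output position is [5 -2 3 / 3 1 -3 / -1 -2 -2]. Elementwise product with the kernel and sum: 5·3 + -2·1 + 3·3 + 3·1 + 1·1 + -3·1 + -1·-1 + -2·-1.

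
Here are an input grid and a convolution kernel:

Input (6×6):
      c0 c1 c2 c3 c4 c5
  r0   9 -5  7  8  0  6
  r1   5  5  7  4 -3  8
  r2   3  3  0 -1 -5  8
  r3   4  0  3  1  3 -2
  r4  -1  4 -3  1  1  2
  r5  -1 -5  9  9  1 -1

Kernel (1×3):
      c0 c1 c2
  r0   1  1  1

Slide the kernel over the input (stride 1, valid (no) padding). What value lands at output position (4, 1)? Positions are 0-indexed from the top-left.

The receptive field on the input at this output position is [4 -3 1]. Elementwise product with the kernel and sum: 4·1 + -3·1 + 1·1.

2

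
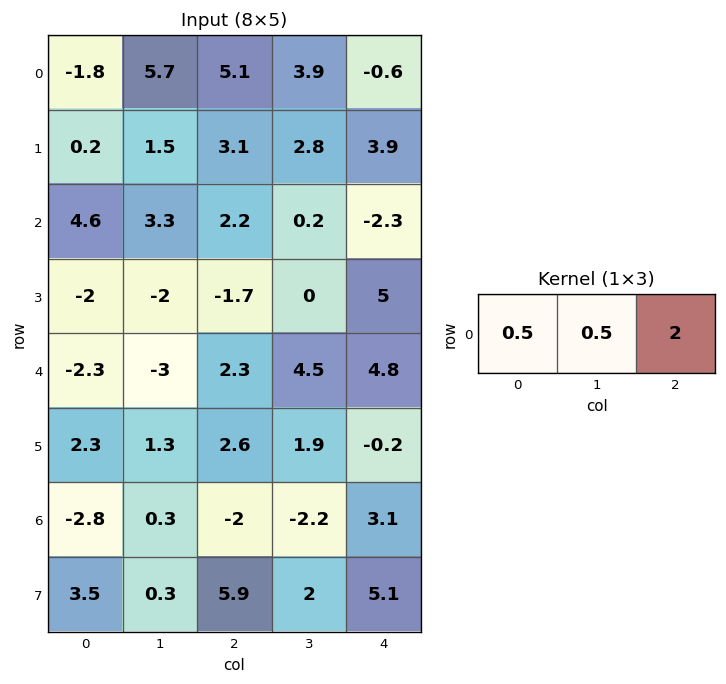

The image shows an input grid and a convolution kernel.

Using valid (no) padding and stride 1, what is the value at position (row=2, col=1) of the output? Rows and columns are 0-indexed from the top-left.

3.15

The receptive field on the input at this output position is [3.3 2.2 0.2]. Elementwise product with the kernel and sum: 3.3·0.5 + 2.2·0.5 + 0.2·2.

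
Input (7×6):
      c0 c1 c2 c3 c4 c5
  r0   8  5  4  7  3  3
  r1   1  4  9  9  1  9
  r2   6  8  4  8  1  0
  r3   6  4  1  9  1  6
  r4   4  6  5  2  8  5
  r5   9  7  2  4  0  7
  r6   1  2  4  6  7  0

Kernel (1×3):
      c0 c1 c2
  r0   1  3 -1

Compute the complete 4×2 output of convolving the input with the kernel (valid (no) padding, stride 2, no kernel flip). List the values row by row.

19 22
26 27
17 3
3 15

Output[0,0]: The receptive field on the input at this output position is [8 5 4]. Elementwise product with the kernel and sum: 8·1 + 5·3 + 4·-1.
Output[0,1]: The receptive field on the input at this output position is [4 7 3]. Elementwise product with the kernel and sum: 4·1 + 7·3 + 3·-1.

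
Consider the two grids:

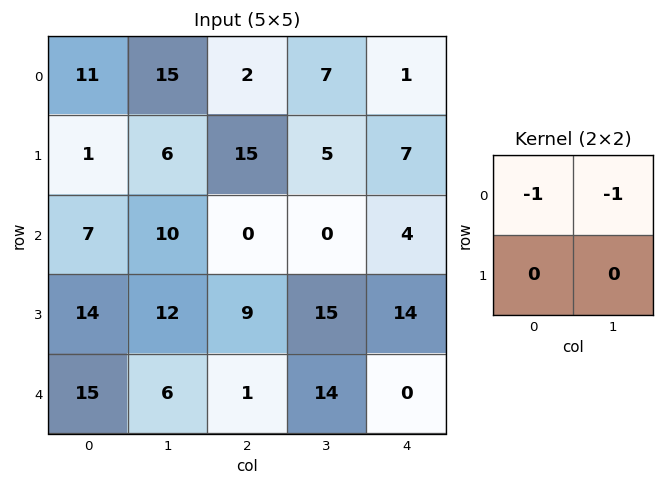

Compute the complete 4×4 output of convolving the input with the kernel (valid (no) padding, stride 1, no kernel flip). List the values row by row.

-26 -17 -9 -8
-7 -21 -20 -12
-17 -10 0 -4
-26 -21 -24 -29

Output[0,0]: The receptive field on the input at this output position is [11 15 / 1 6]. Elementwise product with the kernel and sum: 11·-1 + 15·-1.
Output[0,1]: The receptive field on the input at this output position is [15 2 / 6 15]. Elementwise product with the kernel and sum: 15·-1 + 2·-1.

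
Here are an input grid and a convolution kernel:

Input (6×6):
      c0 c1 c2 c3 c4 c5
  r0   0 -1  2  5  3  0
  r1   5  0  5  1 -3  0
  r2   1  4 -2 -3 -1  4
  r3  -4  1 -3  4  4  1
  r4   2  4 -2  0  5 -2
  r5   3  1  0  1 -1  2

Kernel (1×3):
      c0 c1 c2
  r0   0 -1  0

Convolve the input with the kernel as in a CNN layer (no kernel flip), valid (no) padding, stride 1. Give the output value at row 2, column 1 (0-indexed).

2

The receptive field on the input at this output position is [4 -2 -3]. Elementwise product with the kernel and sum: -2·-1.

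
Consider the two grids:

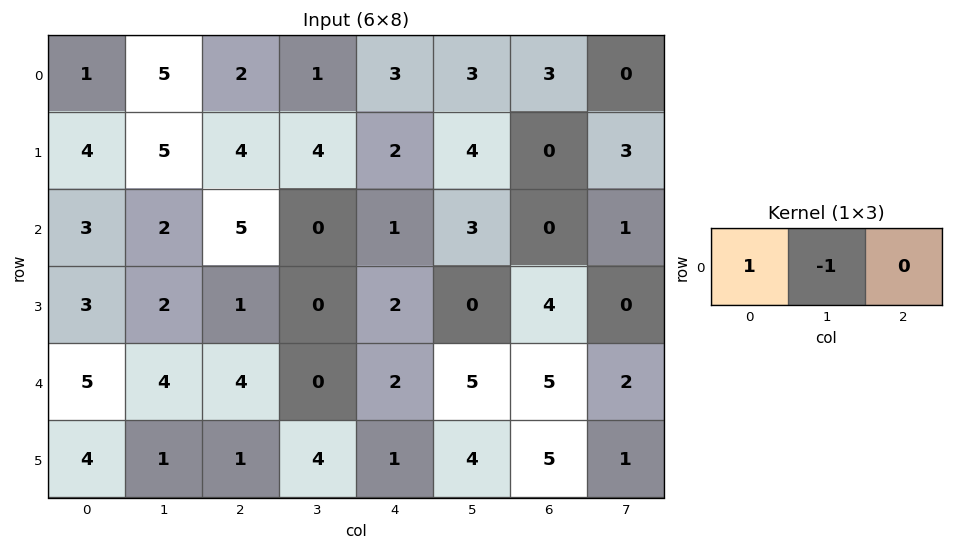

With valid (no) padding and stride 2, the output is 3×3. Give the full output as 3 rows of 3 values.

-4 1 0
1 5 -2
1 4 -3

Output[0,0]: The receptive field on the input at this output position is [1 5 2]. Elementwise product with the kernel and sum: 1·1 + 5·-1.
Output[0,1]: The receptive field on the input at this output position is [2 1 3]. Elementwise product with the kernel and sum: 2·1 + 1·-1.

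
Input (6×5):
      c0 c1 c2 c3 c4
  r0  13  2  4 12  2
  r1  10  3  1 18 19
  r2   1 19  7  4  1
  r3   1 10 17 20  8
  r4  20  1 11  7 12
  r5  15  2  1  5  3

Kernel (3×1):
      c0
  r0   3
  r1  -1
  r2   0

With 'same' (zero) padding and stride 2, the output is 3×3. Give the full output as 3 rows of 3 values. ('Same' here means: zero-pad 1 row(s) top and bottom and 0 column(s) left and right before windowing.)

Output[0,0]: The receptive field on the zero-padded input at this output position is [0 / 13 / 10]. Elementwise product with the kernel and sum: 0·3 + 13·-1.

-13 -4 -2
29 -4 56
-17 40 12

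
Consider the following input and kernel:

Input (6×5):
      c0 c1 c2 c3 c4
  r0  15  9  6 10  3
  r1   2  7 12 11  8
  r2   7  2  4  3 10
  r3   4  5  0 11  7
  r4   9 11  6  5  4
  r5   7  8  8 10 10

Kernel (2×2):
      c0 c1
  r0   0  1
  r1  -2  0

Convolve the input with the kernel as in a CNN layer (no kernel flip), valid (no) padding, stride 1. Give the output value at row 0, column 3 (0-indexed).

The receptive field on the input at this output position is [10 3 / 11 8]. Elementwise product with the kernel and sum: 3·1 + 11·-2.

-19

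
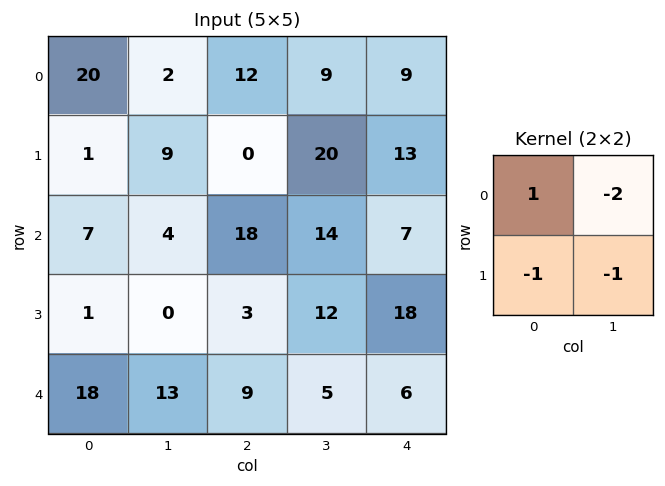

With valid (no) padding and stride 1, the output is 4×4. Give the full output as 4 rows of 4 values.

6 -31 -26 -42
-28 -13 -72 -27
-2 -35 -25 -30
-30 -28 -35 -35

Output[0,0]: The receptive field on the input at this output position is [20 2 / 1 9]. Elementwise product with the kernel and sum: 20·1 + 2·-2 + 1·-1 + 9·-1.
Output[0,1]: The receptive field on the input at this output position is [2 12 / 9 0]. Elementwise product with the kernel and sum: 2·1 + 12·-2 + 9·-1 + 0·-1.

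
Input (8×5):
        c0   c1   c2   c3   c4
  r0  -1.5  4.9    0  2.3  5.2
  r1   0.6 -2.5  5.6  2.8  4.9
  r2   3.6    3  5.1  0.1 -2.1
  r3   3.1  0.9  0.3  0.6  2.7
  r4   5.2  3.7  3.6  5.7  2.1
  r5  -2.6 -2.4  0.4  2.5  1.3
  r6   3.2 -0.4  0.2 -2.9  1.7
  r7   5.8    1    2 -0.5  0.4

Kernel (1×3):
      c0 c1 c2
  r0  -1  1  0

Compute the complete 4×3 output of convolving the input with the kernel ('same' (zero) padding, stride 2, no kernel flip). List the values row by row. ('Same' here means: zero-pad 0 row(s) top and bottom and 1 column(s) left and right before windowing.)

Output[0,0]: The receptive field on the zero-padded input at this output position is [0 -1.5 4.9]. Elementwise product with the kernel and sum: 0·-1 + -1.5·1.

-1.5 -4.9 2.9
3.6 2.1 -2.2
5.2 -0.1 -3.6
3.2 0.6 4.6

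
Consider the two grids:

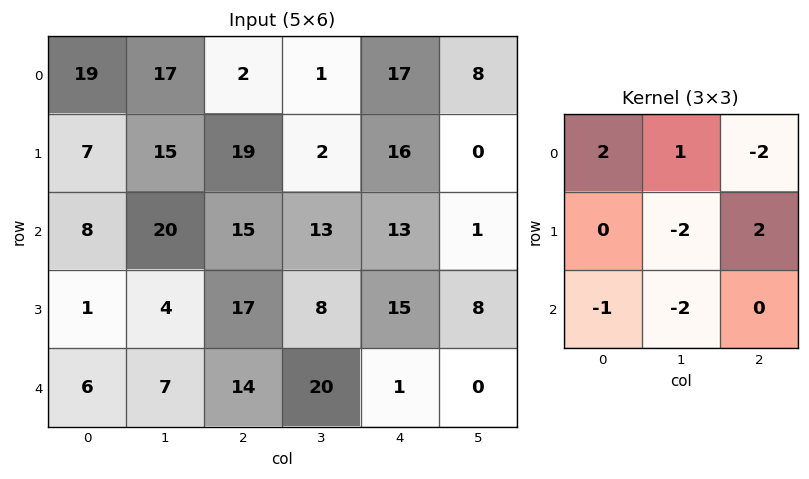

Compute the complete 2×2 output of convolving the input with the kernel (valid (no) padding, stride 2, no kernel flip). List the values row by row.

Output[0,0]: The receptive field on the input at this output position is [19 17 2 / 7 15 19 / 8 20 15]. Elementwise product with the kernel and sum: 19·2 + 17·1 + 2·-2 + 15·-2 + 19·2 + 8·-1 + 20·-2.

11 -42
12 -23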